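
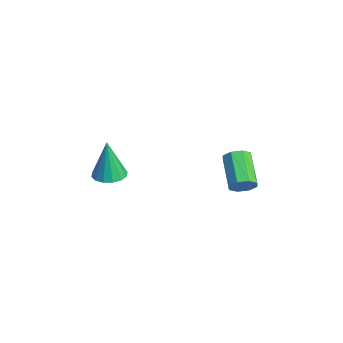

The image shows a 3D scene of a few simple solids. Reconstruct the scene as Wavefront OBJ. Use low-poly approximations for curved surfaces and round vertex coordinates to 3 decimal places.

v 4.619 2.383 -2.965
v 4.866 2.008 -2.428
v 3.249 2.242 -1.519
v 3.001 2.617 -2.055
v 4.97 2.531 -2.378
v 3.353 2.765 -1.468
v 4.868 2.968 -2.671
v 3.251 3.202 -1.762
v 4.62 3.061 -3.137
v 3.003 3.295 -2.228
v 4.371 2.758 -3.501
v 2.754 2.992 -2.592
v 4.267 2.235 -3.552
v 2.65 2.469 -2.642
v 4.369 1.798 -3.258
v 2.752 2.032 -2.349
v 4.617 1.705 -2.792
v 3 1.939 -1.883
v 3.075 -3.44 -1.968
v 3.89 -3.51 -1.919
v 2.945 -3.5 0.128
v 3.815 -3.092 -1.912
v 3.542 -2.768 -1.919
v 3.143 -2.623 -1.94
v 2.726 -2.697 -1.968
v 2.403 -2.971 -1.996
v 2.259 -3.369 -2.016
v 2.334 -3.787 -2.023
v 2.607 -4.112 -2.016
v 3.006 -4.256 -1.995
v 3.423 -4.182 -1.967
v 3.747 -3.909 -1.94
f 2 1 5
f 2 5 3
f 3 5 6
f 3 6 4
f 5 1 7
f 5 7 6
f 6 7 8
f 6 8 4
f 7 1 9
f 7 9 8
f 8 9 10
f 8 10 4
f 9 1 11
f 9 11 10
f 10 11 12
f 10 12 4
f 11 1 13
f 11 13 12
f 12 13 14
f 12 14 4
f 13 1 15
f 13 15 14
f 14 15 16
f 14 16 4
f 15 1 17
f 15 17 16
f 16 17 18
f 16 18 4
f 17 1 2
f 17 2 18
f 18 2 3
f 18 3 4
f 20 19 22
f 20 22 21
f 22 19 23
f 22 23 21
f 23 19 24
f 23 24 21
f 24 19 25
f 24 25 21
f 25 19 26
f 25 26 21
f 26 19 27
f 26 27 21
f 27 19 28
f 27 28 21
f 28 19 29
f 28 29 21
f 29 19 30
f 29 30 21
f 30 19 31
f 30 31 21
f 31 19 32
f 31 32 21
f 32 19 20
f 32 20 21



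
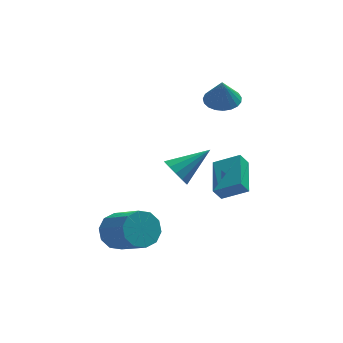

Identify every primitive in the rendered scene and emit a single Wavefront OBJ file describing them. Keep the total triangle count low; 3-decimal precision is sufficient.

v 1.049 0.752 -4.376
v 0.627 0.655 -3.703
v 1.419 2.661 -3.866
v 0.997 2.563 -3.193
v 2.243 0.337 -3.687
v 1.821 0.239 -3.014
v 2.613 2.245 -3.177
v 2.191 2.148 -2.504
v -1.589 -2.179 0.03
v -1.196 -2.095 -0.65
v 0.009 -1.721 1.01
v -1.369 -1.696 -0.555
v -1.612 -1.45 -0.274
v -1.847 -1.436 0.104
v -2.001 -1.658 0.458
v -2.024 -2.045 0.676
v -1.908 -2.475 0.689
v -1.692 -2.811 0.493
v -1.443 -2.946 0.15
v -1.24 -2.838 -0.231
v -1.148 -2.52 -0.53
v 1.515 3.125 0.763
v 2.134 3.748 0.912
v 1.445 2.875 2.097
v 1.82 3.944 0.932
v 1.454 3.999 0.923
v 1.099 3.902 0.886
v 0.816 3.671 0.828
v 0.653 3.346 0.758
v 0.64 2.983 0.689
v 0.778 2.644 0.633
v 1.044 2.389 0.599
v 1.391 2.26 0.594
v 1.759 2.282 0.617
v 2.086 2.449 0.666
v 2.314 2.733 0.731
v 2.404 3.085 0.802
v 2.34 3.444 0.866
v -4.005 -1.228 -4.339
v -3.428 -1.514 -5.077
v -2.578 -2.997 -3.84
v -3.155 -2.712 -3.101
v -3.134 -1.086 -4.766
v -2.285 -2.569 -3.528
v -3.173 -0.712 -4.291
v -2.324 -2.195 -3.054
v -3.53 -0.535 -3.834
v -2.68 -2.019 -2.597
v -4.068 -0.623 -3.57
v -3.218 -2.107 -2.333
v -4.582 -0.943 -3.6
v -3.732 -2.426 -2.363
v -4.875 -1.371 -3.912
v -4.026 -2.854 -2.674
v -4.836 -1.745 -4.386
v -3.987 -3.228 -3.149
v -4.48 -1.921 -4.843
v -3.63 -3.405 -3.606
v -3.942 -1.833 -5.107
v -3.092 -3.317 -3.87
f 2 4 1
f 5 2 1
f 1 4 3
f 3 5 1
f 2 8 4
f 6 2 5
f 6 8 2
f 4 8 3
f 7 5 3
f 3 8 7
f 7 6 5
f 8 6 7
f 10 9 12
f 10 12 11
f 12 9 13
f 12 13 11
f 13 9 14
f 13 14 11
f 14 9 15
f 14 15 11
f 15 9 16
f 15 16 11
f 16 9 17
f 16 17 11
f 17 9 18
f 17 18 11
f 18 9 19
f 18 19 11
f 19 9 20
f 19 20 11
f 20 9 21
f 20 21 11
f 21 9 10
f 21 10 11
f 23 22 25
f 23 25 24
f 25 22 26
f 25 26 24
f 26 22 27
f 26 27 24
f 27 22 28
f 27 28 24
f 28 22 29
f 28 29 24
f 29 22 30
f 29 30 24
f 30 22 31
f 30 31 24
f 31 22 32
f 31 32 24
f 32 22 33
f 32 33 24
f 33 22 34
f 33 34 24
f 34 22 35
f 34 35 24
f 35 22 36
f 35 36 24
f 36 22 37
f 36 37 24
f 37 22 38
f 37 38 24
f 38 22 23
f 38 23 24
f 40 39 43
f 40 43 41
f 41 43 44
f 41 44 42
f 43 39 45
f 43 45 44
f 44 45 46
f 44 46 42
f 45 39 47
f 45 47 46
f 46 47 48
f 46 48 42
f 47 39 49
f 47 49 48
f 48 49 50
f 48 50 42
f 49 39 51
f 49 51 50
f 50 51 52
f 50 52 42
f 51 39 53
f 51 53 52
f 52 53 54
f 52 54 42
f 53 39 55
f 53 55 54
f 54 55 56
f 54 56 42
f 55 39 57
f 55 57 56
f 56 57 58
f 56 58 42
f 57 39 59
f 57 59 58
f 58 59 60
f 58 60 42
f 59 39 40
f 59 40 60
f 60 40 41
f 60 41 42



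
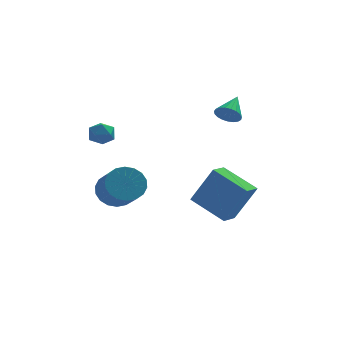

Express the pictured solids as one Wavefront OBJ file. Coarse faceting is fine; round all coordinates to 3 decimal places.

v -2.518 -2.331 -2.314
v -1.822 -1.869 -1.953
v -1.487 -3.146 -0.964
v -2.182 -3.609 -1.326
v -2.133 -1.766 -1.714
v -1.798 -3.043 -0.725
v -2.52 -1.775 -1.595
v -2.185 -3.052 -0.606
v -2.906 -1.894 -1.618
v -2.571 -3.171 -0.629
v -3.216 -2.1 -1.779
v -2.881 -3.377 -0.79
v -3.387 -2.351 -2.046
v -3.052 -3.629 -1.057
v -3.386 -2.599 -2.366
v -3.051 -3.877 -1.377
v -3.213 -2.794 -2.676
v -2.878 -4.071 -1.687
v -2.902 -2.897 -2.915
v -2.567 -4.174 -1.926
v -2.515 -2.888 -3.034
v -2.18 -4.165 -2.045
v -2.129 -2.769 -3.011
v -1.794 -4.046 -2.022
v -1.819 -2.563 -2.85
v -1.484 -3.84 -1.861
v -1.648 -2.311 -2.583
v -1.313 -3.589 -1.594
v -1.649 -2.063 -2.263
v -1.314 -3.341 -1.274
v -3.438 0.743 0.006
v -2.905 1.146 0.087
v -2.895 0.174 -0.747
v -2.362 0.577 -0.666
v -2.541 0.153 -0.175
v -2.877 0.505 0.29
v -2.923 0.815 -0.95
v -3.259 1.167 -0.485
v -2.586 1.19 -0.504
v -2.35 0.781 -0.025
v -3.45 0.539 -0.635
v -3.214 0.13 -0.156
v 2.129 -1.806 -4.715
v 3.093 -1.916 -2.898
v 0.821 -0.596 -3.949
v 1.785 -0.705 -2.131
v 2.695 -1.035 -4.969
v 3.659 -1.144 -3.151
v 1.387 0.176 -4.202
v 2.351 0.066 -2.385
v 2.34 -1.163 1.363
v 2.806 -1.532 1.54
v 2.88 -0.177 1.997
v 2.894 -1.437 1.317
v 2.886 -1.295 1.102
v 2.784 -1.13 0.932
v 2.606 -0.97 0.837
v 2.381 -0.844 0.833
v 2.149 -0.773 0.92
v 1.95 -0.77 1.084
v 1.818 -0.834 1.297
v 1.777 -0.955 1.52
v 1.833 -1.112 1.717
v 1.977 -1.278 1.852
v 2.183 -1.424 1.903
v 2.417 -1.525 1.861
v 2.637 -1.563 1.732
f 2 1 5
f 2 5 3
f 3 5 6
f 3 6 4
f 5 1 7
f 5 7 6
f 6 7 8
f 6 8 4
f 7 1 9
f 7 9 8
f 8 9 10
f 8 10 4
f 9 1 11
f 9 11 10
f 10 11 12
f 10 12 4
f 11 1 13
f 11 13 12
f 12 13 14
f 12 14 4
f 13 1 15
f 13 15 14
f 14 15 16
f 14 16 4
f 15 1 17
f 15 17 16
f 16 17 18
f 16 18 4
f 17 1 19
f 17 19 18
f 18 19 20
f 18 20 4
f 19 1 21
f 19 21 20
f 20 21 22
f 20 22 4
f 21 1 23
f 21 23 22
f 22 23 24
f 22 24 4
f 23 1 25
f 23 25 24
f 24 25 26
f 24 26 4
f 25 1 27
f 25 27 26
f 26 27 28
f 26 28 4
f 27 1 29
f 27 29 28
f 28 29 30
f 28 30 4
f 29 1 2
f 29 2 30
f 30 2 3
f 30 3 4
f 31 42 36
f 31 36 32
f 31 32 38
f 31 38 41
f 31 41 42
f 32 36 40
f 36 42 35
f 42 41 33
f 41 38 37
f 38 32 39
f 34 40 35
f 34 35 33
f 34 33 37
f 34 37 39
f 34 39 40
f 35 40 36
f 33 35 42
f 37 33 41
f 39 37 38
f 40 39 32
f 44 46 43
f 47 44 43
f 43 46 45
f 45 47 43
f 44 50 46
f 48 44 47
f 48 50 44
f 46 50 45
f 49 47 45
f 45 50 49
f 49 48 47
f 50 48 49
f 52 51 54
f 52 54 53
f 54 51 55
f 54 55 53
f 55 51 56
f 55 56 53
f 56 51 57
f 56 57 53
f 57 51 58
f 57 58 53
f 58 51 59
f 58 59 53
f 59 51 60
f 59 60 53
f 60 51 61
f 60 61 53
f 61 51 62
f 61 62 53
f 62 51 63
f 62 63 53
f 63 51 64
f 63 64 53
f 64 51 65
f 64 65 53
f 65 51 66
f 65 66 53
f 66 51 67
f 66 67 53
f 67 51 52
f 67 52 53



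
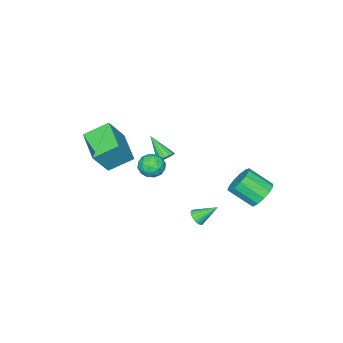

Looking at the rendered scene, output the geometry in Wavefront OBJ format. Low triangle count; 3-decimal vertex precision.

v 1.552 -5.287 1.364
v 0.406 -4.304 2.228
v 2.661 -3.506 0.809
v 1.515 -2.523 1.674
v 2.645 -5.457 3.006
v 1.499 -4.474 3.871
v 3.754 -3.676 2.452
v 2.608 -2.693 3.316
v -1.889 -3.082 -0.451
v -1.326 -3.006 -0.257
v -2.091 -4.498 0.691
v -1.5 -2.83 -0.069
v -1.778 -2.722 0.016
v -2.086 -2.71 -0.024
v -2.341 -2.797 -0.178
v -2.475 -2.962 -0.405
v -2.452 -3.158 -0.645
v -2.277 -3.334 -0.832
v -1.999 -3.443 -0.918
v -1.691 -3.455 -0.878
v -1.437 -3.367 -0.724
v -1.303 -3.203 -0.496
v 1.678 2.361 -0.839
v 2.171 2.457 -0.547
v 0.962 3.259 0.079
v 2.176 2.631 -0.714
v 2.096 2.759 -0.902
v 1.943 2.818 -1.079
v 1.744 2.798 -1.214
v 1.535 2.702 -1.285
v 1.35 2.548 -1.278
v 1.221 2.361 -1.196
v 1.172 2.174 -1.051
v 1.211 2.02 -0.87
v 1.33 1.924 -0.683
v 1.51 1.904 -0.524
v 1.718 1.964 -0.418
v 1.92 2.091 -0.386
v 2.08 2.266 -0.431
v -2.761 3.516 -0.976
v -1.86 3.572 -1.406
v -1.277 2.26 -0.353
v -2.179 2.204 0.076
v -1.85 3.927 -0.969
v -1.267 2.615 0.084
v -2.129 4.152 -0.534
v -1.546 2.84 0.519
v -2.609 4.175 -0.239
v -2.026 2.863 0.813
v -3.137 3.988 -0.179
v -2.554 2.676 0.873
v -3.546 3.652 -0.372
v -2.963 2.34 0.681
v -3.706 3.272 -0.756
v -3.123 1.961 0.296
v -3.566 2.97 -1.211
v -2.983 1.658 -0.158
v -3.17 2.841 -1.591
v -2.587 1.529 -0.538
v -2.645 2.926 -1.776
v -2.062 1.615 -0.723
v -2.157 3.199 -1.707
v -1.574 1.887 -0.654
v 1.83 -0.159 1.693
v 2.397 -0.781 1.504
v 1.443 -0.859 2.836
v 2.01 -1.481 2.647
v 2.289 -0.703 2.893
v 2.528 -0.27 2.186
v 1.312 -1.37 2.154
v 1.551 -0.937 1.447
v 2.077 -1.529 1.789
v 2.681 -1.116 2.245
v 1.159 -0.524 2.095
v 1.763 -0.111 2.551
v 2.147 -0.408 1.498
v 1.693 -1.232 2.842
v 1.857 -0.774 2.986
v 2.19 -1.139 2.875
v 2.224 -0.108 1.899
v 2.558 -0.474 1.788
v 2.494 -0.428 2.604
v 1.282 -1.166 2.552
v 1.616 -1.532 2.441
v 1.65 -0.501 1.465
v 1.983 -0.866 1.354
v 1.346 -1.212 1.736
v 2.292 -1.213 1.554
v 2.065 -1.625 2.226
v 1.655 -1.56 1.936
v 1.795 -1.306 1.521
v 2.647 -0.971 1.823
v 2.42 -1.383 2.495
v 2.584 -0.925 2.639
v 2.725 -0.671 2.224
v 2.459 -1.411 1.99
v 1.42 -0.257 1.845
v 1.193 -0.669 2.517
v 1.115 -0.969 2.116
v 1.256 -0.715 1.701
v 1.775 -0.015 2.114
v 1.548 -0.427 2.786
v 2.045 -0.334 2.819
v 2.185 -0.08 2.404
v 1.381 -0.229 2.35
f 2 4 1
f 5 2 1
f 1 4 3
f 3 5 1
f 2 8 4
f 6 2 5
f 6 8 2
f 4 8 3
f 7 5 3
f 3 8 7
f 7 6 5
f 8 6 7
f 10 9 12
f 10 12 11
f 12 9 13
f 12 13 11
f 13 9 14
f 13 14 11
f 14 9 15
f 14 15 11
f 15 9 16
f 15 16 11
f 16 9 17
f 16 17 11
f 17 9 18
f 17 18 11
f 18 9 19
f 18 19 11
f 19 9 20
f 19 20 11
f 20 9 21
f 20 21 11
f 21 9 22
f 21 22 11
f 22 9 10
f 22 10 11
f 24 23 26
f 24 26 25
f 26 23 27
f 26 27 25
f 27 23 28
f 27 28 25
f 28 23 29
f 28 29 25
f 29 23 30
f 29 30 25
f 30 23 31
f 30 31 25
f 31 23 32
f 31 32 25
f 32 23 33
f 32 33 25
f 33 23 34
f 33 34 25
f 34 23 35
f 34 35 25
f 35 23 36
f 35 36 25
f 36 23 37
f 36 37 25
f 37 23 38
f 37 38 25
f 38 23 39
f 38 39 25
f 39 23 24
f 39 24 25
f 41 40 44
f 41 44 42
f 42 44 45
f 42 45 43
f 44 40 46
f 44 46 45
f 45 46 47
f 45 47 43
f 46 40 48
f 46 48 47
f 47 48 49
f 47 49 43
f 48 40 50
f 48 50 49
f 49 50 51
f 49 51 43
f 50 40 52
f 50 52 51
f 51 52 53
f 51 53 43
f 52 40 54
f 52 54 53
f 53 54 55
f 53 55 43
f 54 40 56
f 54 56 55
f 55 56 57
f 55 57 43
f 56 40 58
f 56 58 57
f 57 58 59
f 57 59 43
f 58 40 60
f 58 60 59
f 59 60 61
f 59 61 43
f 60 40 62
f 60 62 61
f 61 62 63
f 61 63 43
f 62 40 41
f 62 41 63
f 63 41 42
f 63 42 43
f 64 101 80
f 101 75 104
f 80 104 69
f 101 104 80
f 64 80 76
f 80 69 81
f 76 81 65
f 80 81 76
f 64 76 85
f 76 65 86
f 85 86 71
f 76 86 85
f 64 85 97
f 85 71 100
f 97 100 74
f 85 100 97
f 64 97 101
f 97 74 105
f 101 105 75
f 97 105 101
f 65 81 92
f 81 69 95
f 92 95 73
f 81 95 92
f 69 104 82
f 104 75 103
f 82 103 68
f 104 103 82
f 75 105 102
f 105 74 98
f 102 98 66
f 105 98 102
f 74 100 99
f 100 71 87
f 99 87 70
f 100 87 99
f 71 86 91
f 86 65 88
f 91 88 72
f 86 88 91
f 67 93 79
f 93 73 94
f 79 94 68
f 93 94 79
f 67 79 77
f 79 68 78
f 77 78 66
f 79 78 77
f 67 77 84
f 77 66 83
f 84 83 70
f 77 83 84
f 67 84 89
f 84 70 90
f 89 90 72
f 84 90 89
f 67 89 93
f 89 72 96
f 93 96 73
f 89 96 93
f 68 94 82
f 94 73 95
f 82 95 69
f 94 95 82
f 66 78 102
f 78 68 103
f 102 103 75
f 78 103 102
f 70 83 99
f 83 66 98
f 99 98 74
f 83 98 99
f 72 90 91
f 90 70 87
f 91 87 71
f 90 87 91
f 73 96 92
f 96 72 88
f 92 88 65
f 96 88 92



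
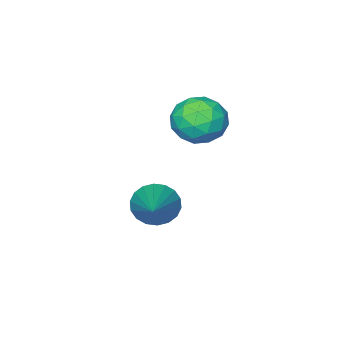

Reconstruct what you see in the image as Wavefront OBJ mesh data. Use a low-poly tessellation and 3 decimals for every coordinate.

v 1.272 -2.533 -1.518
v 1.588 -2.489 -1.99
v 2.408 -1.287 -0.642
v 1.413 -2.308 -2.022
v 1.211 -2.171 -1.954
v 1.02 -2.106 -1.799
v 0.88 -2.125 -1.589
v 0.817 -2.225 -1.365
v 0.844 -2.387 -1.171
v 0.956 -2.577 -1.045
v 1.13 -2.758 -1.014
v 1.333 -2.895 -1.082
v 1.523 -2.96 -1.236
v 1.664 -2.941 -1.447
v 1.727 -2.84 -1.671
v 1.7 -2.679 -1.865
v 0.28 -1.796 1.466
v 0.604 -1.613 0.893
v 0.016 -2.767 1.007
v 0.34 -2.584 0.434
v 0.697 -2.71 1.003
v 0.86 -2.11 1.287
v -0.24 -2.27 0.613
v -0.077 -1.67 0.897
v 0.283 -1.906 0.366
v 0.862 -2.178 0.606
v -0.242 -2.202 1.294
v 0.337 -2.474 1.534
v 0.466 -1.62 1.22
v 0.154 -2.76 0.68
v 0.364 -2.835 1.014
v 0.555 -2.727 0.677
v 0.616 -1.912 1.451
v 0.807 -1.804 1.114
v 0.861 -2.449 1.179
v -0.187 -2.576 0.786
v 0.004 -2.468 0.449
v 0.065 -1.653 1.223
v 0.256 -1.545 0.886
v -0.241 -1.931 0.721
v 0.467 -1.684 0.573
v 0.311 -2.254 0.303
v -0.03 -2.07 0.409
v 0.067 -1.718 0.576
v 0.807 -1.844 0.715
v 0.652 -2.414 0.445
v 0.862 -2.488 0.779
v 0.958 -2.136 0.946
v 0.618 -2.016 0.405
v -0.032 -1.966 1.455
v -0.187 -2.536 1.185
v -0.338 -2.244 0.954
v -0.242 -1.892 1.121
v 0.309 -2.126 1.597
v 0.153 -2.696 1.327
v 0.553 -2.662 1.324
v 0.65 -2.31 1.491
v 0.002 -2.364 1.495
f 2 1 4
f 2 4 3
f 4 1 5
f 4 5 3
f 5 1 6
f 5 6 3
f 6 1 7
f 6 7 3
f 7 1 8
f 7 8 3
f 8 1 9
f 8 9 3
f 9 1 10
f 9 10 3
f 10 1 11
f 10 11 3
f 11 1 12
f 11 12 3
f 12 1 13
f 12 13 3
f 13 1 14
f 13 14 3
f 14 1 15
f 14 15 3
f 15 1 16
f 15 16 3
f 16 1 2
f 16 2 3
f 17 54 33
f 54 28 57
f 33 57 22
f 54 57 33
f 17 33 29
f 33 22 34
f 29 34 18
f 33 34 29
f 17 29 38
f 29 18 39
f 38 39 24
f 29 39 38
f 17 38 50
f 38 24 53
f 50 53 27
f 38 53 50
f 17 50 54
f 50 27 58
f 54 58 28
f 50 58 54
f 18 34 45
f 34 22 48
f 45 48 26
f 34 48 45
f 22 57 35
f 57 28 56
f 35 56 21
f 57 56 35
f 28 58 55
f 58 27 51
f 55 51 19
f 58 51 55
f 27 53 52
f 53 24 40
f 52 40 23
f 53 40 52
f 24 39 44
f 39 18 41
f 44 41 25
f 39 41 44
f 20 46 32
f 46 26 47
f 32 47 21
f 46 47 32
f 20 32 30
f 32 21 31
f 30 31 19
f 32 31 30
f 20 30 37
f 30 19 36
f 37 36 23
f 30 36 37
f 20 37 42
f 37 23 43
f 42 43 25
f 37 43 42
f 20 42 46
f 42 25 49
f 46 49 26
f 42 49 46
f 21 47 35
f 47 26 48
f 35 48 22
f 47 48 35
f 19 31 55
f 31 21 56
f 55 56 28
f 31 56 55
f 23 36 52
f 36 19 51
f 52 51 27
f 36 51 52
f 25 43 44
f 43 23 40
f 44 40 24
f 43 40 44
f 26 49 45
f 49 25 41
f 45 41 18
f 49 41 45



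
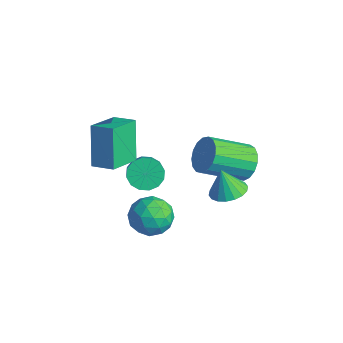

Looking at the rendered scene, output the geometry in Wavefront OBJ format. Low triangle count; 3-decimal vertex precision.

v 1.943 -1.066 -0.879
v 2.894 -1.258 -0.762
v 1.586 -2.202 0.162
v 2.537 -2.394 0.279
v 2.164 -1.553 0.61
v 2.385 -0.851 -0.034
v 2.095 -2.609 -0.566
v 2.316 -1.907 -1.21
v 2.989 -2.212 -0.569
v 3.031 -1.559 0.158
v 1.449 -1.901 -0.758
v 1.491 -1.248 -0.031
v 2.45 -1.062 -0.912
v 2.03 -2.398 0.312
v 1.811 -1.903 0.506
v 2.37 -2.016 0.575
v 2.15 -0.823 -0.484
v 2.71 -0.936 -0.415
v 2.28 -1.109 0.391
v 1.77 -2.524 -0.185
v 2.33 -2.637 -0.116
v 2.11 -1.444 -1.175
v 2.669 -1.557 -1.106
v 2.2 -2.351 -0.991
v 3.065 -1.736 -0.73
v 2.855 -2.403 -0.117
v 2.595 -2.53 -0.614
v 2.725 -2.117 -0.993
v 3.09 -1.352 -0.303
v 2.88 -2.02 0.31
v 2.66 -1.525 0.504
v 2.79 -1.112 0.126
v 3.145 -1.913 -0.189
v 1.6 -1.44 -0.91
v 1.39 -2.108 -0.297
v 1.69 -2.348 -0.726
v 1.82 -1.935 -1.104
v 1.625 -1.057 -0.483
v 1.415 -1.724 0.13
v 1.755 -1.343 0.393
v 1.885 -0.93 0.014
v 1.335 -1.547 -0.411
v 3.019 1.426 0.278
v 3.63 1.902 0.515
v 2.681 1.274 1.462
v 3.36 2.136 0.467
v 3.022 2.229 0.383
v 2.684 2.164 0.277
v 2.412 1.952 0.172
v 2.26 1.636 0.088
v 2.259 1.278 0.042
v 2.408 0.95 0.042
v 2.678 0.716 0.089
v 3.016 0.623 0.174
v 3.355 0.689 0.279
v 3.627 0.901 0.385
v 3.778 1.217 0.469
v 3.78 1.574 0.515
v 1.417 3.38 -0.261
v 2.221 3.033 -0.424
v 1.686 1.314 0.598
v 0.883 1.66 0.761
v 2.271 3.238 -0.053
v 1.737 1.518 0.968
v 2.125 3.475 0.27
v 1.591 1.755 1.291
v 1.818 3.69 0.471
v 1.284 1.97 1.492
v 1.418 3.834 0.505
v 0.884 2.115 1.526
v 1.019 3.874 0.363
v 0.485 2.155 1.384
v 0.71 3.801 0.079
v 0.176 2.081 1.1
v 0.564 3.631 -0.284
v 0.029 1.912 0.738
v 0.613 3.404 -0.641
v 0.078 1.685 0.381
v 0.846 3.171 -0.911
v 0.312 1.452 0.111
v 1.21 2.986 -1.032
v 0.676 1.267 -0.01
v 1.622 2.891 -0.976
v 1.087 1.172 0.045
v 1.986 2.908 -0.757
v 1.452 1.189 0.265
v -0.278 -2.913 1.515
v -1.056 -2.442 3.274
v -0.856 -1.504 0.881
v -1.635 -1.032 2.64
v 0.615 -2.428 1.78
v -0.164 -1.956 3.539
v 0.036 -1.018 1.146
v -0.742 -0.547 2.905
v -1.852 0.557 -2.16
v -1.328 0.407 -2.759
v -0.623 -0.008 -2.038
v -1.148 0.143 -1.44
v -1.234 0.794 -2.628
v -0.53 0.379 -1.907
v -1.307 1.118 -2.371
v -0.602 0.703 -1.65
v -1.525 1.291 -2.058
v -0.821 0.876 -1.337
v -1.831 1.268 -1.772
v -1.127 0.853 -1.051
v -2.143 1.054 -1.591
v -1.438 0.64 -0.87
v -2.377 0.708 -1.562
v -1.672 0.293 -0.841
v -2.47 0.321 -1.693
v -1.766 -0.094 -0.972
v -2.398 -0.003 -1.95
v -1.693 -0.418 -1.229
v -2.179 -0.176 -2.263
v -1.475 -0.591 -1.542
v -1.873 -0.153 -2.549
v -1.169 -0.568 -1.828
v -1.562 0.06 -2.73
v -0.857 -0.354 -2.009
f 1 38 17
f 38 12 41
f 17 41 6
f 38 41 17
f 1 17 13
f 17 6 18
f 13 18 2
f 17 18 13
f 1 13 22
f 13 2 23
f 22 23 8
f 13 23 22
f 1 22 34
f 22 8 37
f 34 37 11
f 22 37 34
f 1 34 38
f 34 11 42
f 38 42 12
f 34 42 38
f 2 18 29
f 18 6 32
f 29 32 10
f 18 32 29
f 6 41 19
f 41 12 40
f 19 40 5
f 41 40 19
f 12 42 39
f 42 11 35
f 39 35 3
f 42 35 39
f 11 37 36
f 37 8 24
f 36 24 7
f 37 24 36
f 8 23 28
f 23 2 25
f 28 25 9
f 23 25 28
f 4 30 16
f 30 10 31
f 16 31 5
f 30 31 16
f 4 16 14
f 16 5 15
f 14 15 3
f 16 15 14
f 4 14 21
f 14 3 20
f 21 20 7
f 14 20 21
f 4 21 26
f 21 7 27
f 26 27 9
f 21 27 26
f 4 26 30
f 26 9 33
f 30 33 10
f 26 33 30
f 5 31 19
f 31 10 32
f 19 32 6
f 31 32 19
f 3 15 39
f 15 5 40
f 39 40 12
f 15 40 39
f 7 20 36
f 20 3 35
f 36 35 11
f 20 35 36
f 9 27 28
f 27 7 24
f 28 24 8
f 27 24 28
f 10 33 29
f 33 9 25
f 29 25 2
f 33 25 29
f 44 43 46
f 44 46 45
f 46 43 47
f 46 47 45
f 47 43 48
f 47 48 45
f 48 43 49
f 48 49 45
f 49 43 50
f 49 50 45
f 50 43 51
f 50 51 45
f 51 43 52
f 51 52 45
f 52 43 53
f 52 53 45
f 53 43 54
f 53 54 45
f 54 43 55
f 54 55 45
f 55 43 56
f 55 56 45
f 56 43 57
f 56 57 45
f 57 43 58
f 57 58 45
f 58 43 44
f 58 44 45
f 60 59 63
f 60 63 61
f 61 63 64
f 61 64 62
f 63 59 65
f 63 65 64
f 64 65 66
f 64 66 62
f 65 59 67
f 65 67 66
f 66 67 68
f 66 68 62
f 67 59 69
f 67 69 68
f 68 69 70
f 68 70 62
f 69 59 71
f 69 71 70
f 70 71 72
f 70 72 62
f 71 59 73
f 71 73 72
f 72 73 74
f 72 74 62
f 73 59 75
f 73 75 74
f 74 75 76
f 74 76 62
f 75 59 77
f 75 77 76
f 76 77 78
f 76 78 62
f 77 59 79
f 77 79 78
f 78 79 80
f 78 80 62
f 79 59 81
f 79 81 80
f 80 81 82
f 80 82 62
f 81 59 83
f 81 83 82
f 82 83 84
f 82 84 62
f 83 59 85
f 83 85 84
f 84 85 86
f 84 86 62
f 85 59 60
f 85 60 86
f 86 60 61
f 86 61 62
f 88 90 87
f 91 88 87
f 87 90 89
f 89 91 87
f 88 94 90
f 92 88 91
f 92 94 88
f 90 94 89
f 93 91 89
f 89 94 93
f 93 92 91
f 94 92 93
f 96 95 99
f 96 99 97
f 97 99 100
f 97 100 98
f 99 95 101
f 99 101 100
f 100 101 102
f 100 102 98
f 101 95 103
f 101 103 102
f 102 103 104
f 102 104 98
f 103 95 105
f 103 105 104
f 104 105 106
f 104 106 98
f 105 95 107
f 105 107 106
f 106 107 108
f 106 108 98
f 107 95 109
f 107 109 108
f 108 109 110
f 108 110 98
f 109 95 111
f 109 111 110
f 110 111 112
f 110 112 98
f 111 95 113
f 111 113 112
f 112 113 114
f 112 114 98
f 113 95 115
f 113 115 114
f 114 115 116
f 114 116 98
f 115 95 117
f 115 117 116
f 116 117 118
f 116 118 98
f 117 95 119
f 117 119 118
f 118 119 120
f 118 120 98
f 119 95 96
f 119 96 120
f 120 96 97
f 120 97 98



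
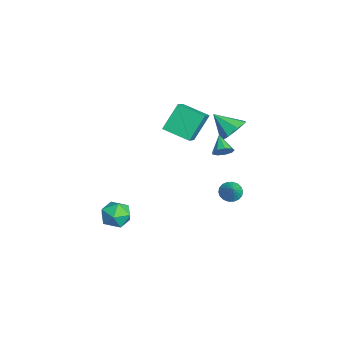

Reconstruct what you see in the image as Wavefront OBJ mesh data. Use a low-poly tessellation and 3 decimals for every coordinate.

v -0.726 2.841 -3.404
v -0.366 2.37 -3.777
v 0.146 2.819 -2.536
v -0.255 2.642 -3.882
v -0.237 2.952 -3.892
v -0.316 3.241 -3.806
v -0.476 3.451 -3.64
v -0.685 3.539 -3.427
v -0.903 3.49 -3.21
v -1.086 3.311 -3.031
v -1.197 3.04 -2.926
v -1.215 2.729 -2.916
v -1.136 2.44 -3.002
v -0.976 2.231 -3.168
v -0.766 2.142 -3.381
v -0.548 2.192 -3.598
v 3.748 1.603 3.349
v 4.038 1.236 3.74
v 2.772 1.537 4.011
v 4.088 1.634 3.855
v 3.979 2.017 3.733
v 3.762 2.208 3.432
v 3.538 2.115 3.092
v 3.412 1.783 2.873
v 3.443 1.367 2.877
v 3.617 1.062 3.102
v 3.851 1.01 3.443
v 1.135 -3.184 -2.504
v 2.121 -3.208 -2.567
v 1.059 -4.652 -3.133
v 2.045 -4.676 -3.196
v 1.606 -4.7 -2.311
v 1.653 -3.792 -1.922
v 1.527 -4.068 -3.778
v 1.574 -3.16 -3.389
v 2.363 -3.754 -3.354
v 2.412 -4.145 -2.448
v 0.768 -3.715 -3.252
v 0.817 -4.106 -2.346
v -0.526 0.069 4.396
v 0.668 -0.369 5.227
v 0.311 1.414 3.9
v 1.506 0.976 4.731
v 0.134 -0.876 2.949
v 1.329 -1.314 3.78
v 0.972 0.469 2.453
v 2.166 0.031 3.284
v 0.195 2.759 2.401
v 0.735 1.991 2.028
v -0.535 1.761 3.399
v 1.084 2.335 2.627
v 0.912 2.927 3.093
v 0.32 3.421 3.154
v -0.344 3.527 2.774
v -0.693 3.184 2.175
v -0.521 2.592 1.709
v 0.071 2.098 1.648
f 2 1 4
f 2 4 3
f 4 1 5
f 4 5 3
f 5 1 6
f 5 6 3
f 6 1 7
f 6 7 3
f 7 1 8
f 7 8 3
f 8 1 9
f 8 9 3
f 9 1 10
f 9 10 3
f 10 1 11
f 10 11 3
f 11 1 12
f 11 12 3
f 12 1 13
f 12 13 3
f 13 1 14
f 13 14 3
f 14 1 15
f 14 15 3
f 15 1 16
f 15 16 3
f 16 1 2
f 16 2 3
f 18 17 20
f 18 20 19
f 20 17 21
f 20 21 19
f 21 17 22
f 21 22 19
f 22 17 23
f 22 23 19
f 23 17 24
f 23 24 19
f 24 17 25
f 24 25 19
f 25 17 26
f 25 26 19
f 26 17 27
f 26 27 19
f 27 17 18
f 27 18 19
f 28 39 33
f 28 33 29
f 28 29 35
f 28 35 38
f 28 38 39
f 29 33 37
f 33 39 32
f 39 38 30
f 38 35 34
f 35 29 36
f 31 37 32
f 31 32 30
f 31 30 34
f 31 34 36
f 31 36 37
f 32 37 33
f 30 32 39
f 34 30 38
f 36 34 35
f 37 36 29
f 41 43 40
f 44 41 40
f 40 43 42
f 42 44 40
f 41 47 43
f 45 41 44
f 45 47 41
f 43 47 42
f 46 44 42
f 42 47 46
f 46 45 44
f 47 45 46
f 49 48 51
f 49 51 50
f 51 48 52
f 51 52 50
f 52 48 53
f 52 53 50
f 53 48 54
f 53 54 50
f 54 48 55
f 54 55 50
f 55 48 56
f 55 56 50
f 56 48 57
f 56 57 50
f 57 48 49
f 57 49 50



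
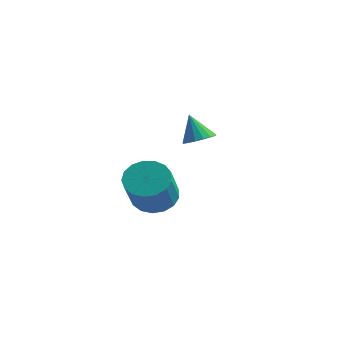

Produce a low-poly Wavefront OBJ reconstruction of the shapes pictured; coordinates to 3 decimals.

v -1.179 0.957 -0.216
v -0.612 0.55 0.031
v -1.741 0.943 1.056
v -0.505 0.884 0.082
v -0.553 1.234 0.065
v -0.743 1.521 -0.017
v -1.034 1.679 -0.143
v -1.358 1.672 -0.287
v -1.641 1.5 -0.414
v -1.818 1.205 -0.495
v -1.848 0.852 -0.513
v -1.726 0.524 -0.462
v -1.478 0.295 -0.355
v -1.161 0.217 -0.216
v -0.849 0.31 -0.077
v -0.147 -2.995 -1.947
v 0.256 -3.579 -2.637
v 0.969 -4.83 -1.164
v 0.567 -4.245 -0.473
v 0.599 -3.267 -2.539
v 1.312 -4.518 -1.065
v 0.771 -2.893 -2.305
v 1.484 -4.144 -0.831
v 0.733 -2.542 -1.988
v 1.446 -3.793 -0.515
v 0.494 -2.295 -1.663
v 1.207 -3.546 -0.189
v 0.108 -2.208 -1.402
v 0.821 -3.459 0.071
v -0.337 -2.301 -1.266
v 0.376 -3.552 0.207
v -0.737 -2.553 -1.286
v -0.024 -3.804 0.187
v -1.003 -2.907 -1.458
v -0.29 -4.157 0.016
v -1.072 -3.28 -1.741
v -0.359 -4.531 -0.267
v -0.929 -3.588 -2.071
v -0.216 -4.839 -0.598
v -0.607 -3.76 -2.373
v 0.106 -5.011 -0.9
v -0.18 -3.757 -2.578
v 0.534 -5.007 -1.104
f 2 1 4
f 2 4 3
f 4 1 5
f 4 5 3
f 5 1 6
f 5 6 3
f 6 1 7
f 6 7 3
f 7 1 8
f 7 8 3
f 8 1 9
f 8 9 3
f 9 1 10
f 9 10 3
f 10 1 11
f 10 11 3
f 11 1 12
f 11 12 3
f 12 1 13
f 12 13 3
f 13 1 14
f 13 14 3
f 14 1 15
f 14 15 3
f 15 1 2
f 15 2 3
f 17 16 20
f 17 20 18
f 18 20 21
f 18 21 19
f 20 16 22
f 20 22 21
f 21 22 23
f 21 23 19
f 22 16 24
f 22 24 23
f 23 24 25
f 23 25 19
f 24 16 26
f 24 26 25
f 25 26 27
f 25 27 19
f 26 16 28
f 26 28 27
f 27 28 29
f 27 29 19
f 28 16 30
f 28 30 29
f 29 30 31
f 29 31 19
f 30 16 32
f 30 32 31
f 31 32 33
f 31 33 19
f 32 16 34
f 32 34 33
f 33 34 35
f 33 35 19
f 34 16 36
f 34 36 35
f 35 36 37
f 35 37 19
f 36 16 38
f 36 38 37
f 37 38 39
f 37 39 19
f 38 16 40
f 38 40 39
f 39 40 41
f 39 41 19
f 40 16 42
f 40 42 41
f 41 42 43
f 41 43 19
f 42 16 17
f 42 17 43
f 43 17 18
f 43 18 19



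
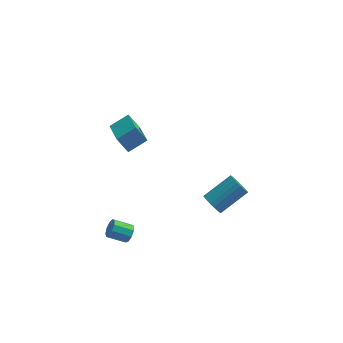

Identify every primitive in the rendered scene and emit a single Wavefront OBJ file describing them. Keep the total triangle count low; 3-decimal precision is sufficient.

v -4.129 4.624 -2.679
v -3.636 2.852 -1.92
v -3.171 5.117 -2.15
v -2.678 3.345 -1.391
v -3.542 4.415 -3.549
v -3.049 2.643 -2.79
v -2.584 4.908 -3.02
v -2.091 3.136 -2.261
v 1.338 -2.747 -1.074
v 1.759 -3.176 -1.294
v 3.042 -2.362 -0.426
v 2.622 -1.933 -0.206
v 1.77 -3.001 -1.473
v 3.053 -2.188 -0.604
v 1.714 -2.788 -1.591
v 2.997 -1.975 -0.722
v 1.602 -2.569 -1.63
v 2.885 -1.755 -0.761
v 1.449 -2.376 -1.584
v 2.732 -1.563 -0.716
v 1.28 -2.24 -1.461
v 2.563 -1.427 -0.593
v 1.119 -2.182 -1.279
v 2.402 -1.368 -0.411
v 0.992 -2.209 -1.066
v 2.275 -1.395 -0.198
v 0.918 -2.318 -0.854
v 2.201 -1.504 0.014
v 0.907 -2.492 -0.676
v 2.19 -1.679 0.193
v 0.963 -2.705 -0.558
v 2.246 -1.892 0.311
v 1.075 -2.925 -0.519
v 2.358 -2.111 0.35
v 1.228 -3.117 -0.564
v 2.511 -2.304 0.304
v 1.397 -3.253 -0.687
v 2.68 -2.44 0.181
v 1.558 -3.312 -0.869
v 2.841 -2.498 -0.001
v 1.685 -3.285 -1.082
v 2.968 -2.471 -0.214
v -2.714 -2.545 -4.023
v -2.489 -2.695 -3.568
v -3.44 -2.705 -3.101
v -3.666 -2.555 -3.557
v -2.502 -2.333 -3.586
v -3.454 -2.343 -3.12
v -2.615 -2.07 -3.81
v -3.566 -2.081 -3.343
v -2.774 -2.03 -4.133
v -3.725 -2.04 -3.666
v -2.905 -2.23 -4.405
v -3.856 -2.241 -3.938
v -2.947 -2.578 -4.498
v -3.899 -2.588 -4.032
v -2.88 -2.91 -4.37
v -3.832 -2.921 -3.903
v -2.736 -3.071 -4.079
v -3.687 -3.082 -3.612
v -2.581 -2.986 -3.762
v -3.533 -2.997 -3.295
f 2 4 1
f 5 2 1
f 1 4 3
f 3 5 1
f 2 8 4
f 6 2 5
f 6 8 2
f 4 8 3
f 7 5 3
f 3 8 7
f 7 6 5
f 8 6 7
f 10 9 13
f 10 13 11
f 11 13 14
f 11 14 12
f 13 9 15
f 13 15 14
f 14 15 16
f 14 16 12
f 15 9 17
f 15 17 16
f 16 17 18
f 16 18 12
f 17 9 19
f 17 19 18
f 18 19 20
f 18 20 12
f 19 9 21
f 19 21 20
f 20 21 22
f 20 22 12
f 21 9 23
f 21 23 22
f 22 23 24
f 22 24 12
f 23 9 25
f 23 25 24
f 24 25 26
f 24 26 12
f 25 9 27
f 25 27 26
f 26 27 28
f 26 28 12
f 27 9 29
f 27 29 28
f 28 29 30
f 28 30 12
f 29 9 31
f 29 31 30
f 30 31 32
f 30 32 12
f 31 9 33
f 31 33 32
f 32 33 34
f 32 34 12
f 33 9 35
f 33 35 34
f 34 35 36
f 34 36 12
f 35 9 37
f 35 37 36
f 36 37 38
f 36 38 12
f 37 9 39
f 37 39 38
f 38 39 40
f 38 40 12
f 39 9 41
f 39 41 40
f 40 41 42
f 40 42 12
f 41 9 10
f 41 10 42
f 42 10 11
f 42 11 12
f 44 43 47
f 44 47 45
f 45 47 48
f 45 48 46
f 47 43 49
f 47 49 48
f 48 49 50
f 48 50 46
f 49 43 51
f 49 51 50
f 50 51 52
f 50 52 46
f 51 43 53
f 51 53 52
f 52 53 54
f 52 54 46
f 53 43 55
f 53 55 54
f 54 55 56
f 54 56 46
f 55 43 57
f 55 57 56
f 56 57 58
f 56 58 46
f 57 43 59
f 57 59 58
f 58 59 60
f 58 60 46
f 59 43 61
f 59 61 60
f 60 61 62
f 60 62 46
f 61 43 44
f 61 44 62
f 62 44 45
f 62 45 46



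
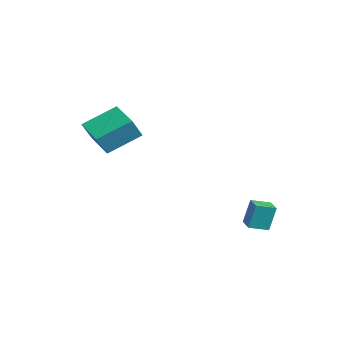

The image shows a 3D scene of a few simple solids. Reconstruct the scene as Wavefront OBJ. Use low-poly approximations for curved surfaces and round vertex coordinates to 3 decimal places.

v -2.002 -4.597 2.819
v -2.105 -3.033 3.702
v -2.413 -4.053 1.807
v -2.516 -2.489 2.691
v -0.564 -4.271 2.409
v -0.667 -2.707 3.293
v -0.975 -3.727 1.398
v -1.078 -2.163 2.281
v 2.424 1.243 -1.774
v 2.424 1.556 -0.564
v 2.446 2.124 -2.001
v 2.447 2.437 -0.791
v 3.253 1.223 -1.769
v 3.254 1.536 -0.559
v 3.276 2.104 -1.996
v 3.276 2.417 -0.786
f 2 4 1
f 5 2 1
f 1 4 3
f 3 5 1
f 2 8 4
f 6 2 5
f 6 8 2
f 4 8 3
f 7 5 3
f 3 8 7
f 7 6 5
f 8 6 7
f 10 12 9
f 13 10 9
f 9 12 11
f 11 13 9
f 10 16 12
f 14 10 13
f 14 16 10
f 12 16 11
f 15 13 11
f 11 16 15
f 15 14 13
f 16 14 15



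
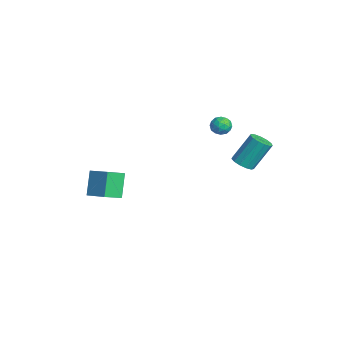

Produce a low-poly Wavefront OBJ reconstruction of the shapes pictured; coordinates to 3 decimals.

v -2.245 3.528 2.529
v -1.946 3.963 2.946
v -1.854 2.697 3.114
v -1.555 3.132 3.531
v -2.226 3.082 3.522
v -2.467 3.596 3.161
v -1.333 3.064 2.899
v -1.574 3.578 2.538
v -1.382 3.676 3.175
v -1.933 3.687 3.56
v -1.867 2.973 2.5
v -2.418 2.984 2.885
v -2.13 3.819 2.686
v -1.67 2.841 3.374
v -2.065 2.812 3.368
v -1.888 3.068 3.614
v -2.436 3.603 2.812
v -2.26 3.858 3.058
v -2.425 3.341 3.396
v -1.54 2.802 3.002
v -1.364 3.057 3.248
v -1.912 3.592 2.446
v -1.735 3.848 2.692
v -1.375 3.319 2.664
v -1.622 3.905 3.066
v -1.392 3.417 3.41
v -1.262 3.377 3.039
v -1.404 3.679 2.826
v -1.946 3.912 3.292
v -1.717 3.423 3.636
v -2.111 3.394 3.631
v -2.253 3.696 3.418
v -1.615 3.743 3.427
v -2.083 3.237 2.424
v -1.854 2.748 2.768
v -1.547 2.964 2.642
v -1.689 3.266 2.429
v -2.408 3.243 2.65
v -2.178 2.755 2.994
v -2.396 2.981 3.234
v -2.538 3.283 3.021
v -2.185 2.917 2.633
v 2.082 3.459 2.304
v 2.659 3.129 2.555
v 2.554 4.191 4.188
v 1.978 4.521 3.936
v 2.79 3.45 2.355
v 2.686 4.511 3.988
v 2.697 3.773 2.139
v 2.593 4.835 3.771
v 2.409 3.997 1.975
v 2.305 5.059 3.607
v 2.017 4.05 1.915
v 1.913 5.112 3.548
v 1.646 3.916 1.979
v 1.541 4.977 3.612
v 1.413 3.636 2.146
v 1.308 4.698 3.778
v 1.393 3.301 2.363
v 1.288 4.362 3.995
v 1.591 3.015 2.561
v 1.487 4.077 4.193
v 1.946 2.871 2.677
v 1.841 3.933 4.31
v 2.344 2.914 2.675
v 2.239 3.975 4.308
v -3.851 -3.807 -0.779
v -2.657 -3.024 -0.289
v -4.335 -2.716 -1.342
v -3.141 -1.933 -0.852
v -2.999 -4.187 -2.248
v -1.805 -3.404 -1.758
v -3.483 -3.096 -2.811
v -2.289 -2.313 -2.321
f 1 38 17
f 38 12 41
f 17 41 6
f 38 41 17
f 1 17 13
f 17 6 18
f 13 18 2
f 17 18 13
f 1 13 22
f 13 2 23
f 22 23 8
f 13 23 22
f 1 22 34
f 22 8 37
f 34 37 11
f 22 37 34
f 1 34 38
f 34 11 42
f 38 42 12
f 34 42 38
f 2 18 29
f 18 6 32
f 29 32 10
f 18 32 29
f 6 41 19
f 41 12 40
f 19 40 5
f 41 40 19
f 12 42 39
f 42 11 35
f 39 35 3
f 42 35 39
f 11 37 36
f 37 8 24
f 36 24 7
f 37 24 36
f 8 23 28
f 23 2 25
f 28 25 9
f 23 25 28
f 4 30 16
f 30 10 31
f 16 31 5
f 30 31 16
f 4 16 14
f 16 5 15
f 14 15 3
f 16 15 14
f 4 14 21
f 14 3 20
f 21 20 7
f 14 20 21
f 4 21 26
f 21 7 27
f 26 27 9
f 21 27 26
f 4 26 30
f 26 9 33
f 30 33 10
f 26 33 30
f 5 31 19
f 31 10 32
f 19 32 6
f 31 32 19
f 3 15 39
f 15 5 40
f 39 40 12
f 15 40 39
f 7 20 36
f 20 3 35
f 36 35 11
f 20 35 36
f 9 27 28
f 27 7 24
f 28 24 8
f 27 24 28
f 10 33 29
f 33 9 25
f 29 25 2
f 33 25 29
f 44 43 47
f 44 47 45
f 45 47 48
f 45 48 46
f 47 43 49
f 47 49 48
f 48 49 50
f 48 50 46
f 49 43 51
f 49 51 50
f 50 51 52
f 50 52 46
f 51 43 53
f 51 53 52
f 52 53 54
f 52 54 46
f 53 43 55
f 53 55 54
f 54 55 56
f 54 56 46
f 55 43 57
f 55 57 56
f 56 57 58
f 56 58 46
f 57 43 59
f 57 59 58
f 58 59 60
f 58 60 46
f 59 43 61
f 59 61 60
f 60 61 62
f 60 62 46
f 61 43 63
f 61 63 62
f 62 63 64
f 62 64 46
f 63 43 65
f 63 65 64
f 64 65 66
f 64 66 46
f 65 43 44
f 65 44 66
f 66 44 45
f 66 45 46
f 68 70 67
f 71 68 67
f 67 70 69
f 69 71 67
f 68 74 70
f 72 68 71
f 72 74 68
f 70 74 69
f 73 71 69
f 69 74 73
f 73 72 71
f 74 72 73



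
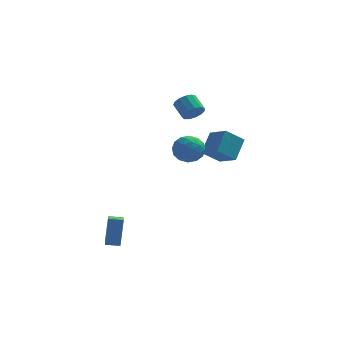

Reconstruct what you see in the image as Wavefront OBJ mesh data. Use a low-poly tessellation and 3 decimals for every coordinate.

v 3.305 1.762 -0.1
v 3.799 2.885 1.048
v 2.379 2.798 -0.715
v 2.872 3.921 0.433
v 4.388 2.199 -0.993
v 4.881 3.322 0.155
v 3.461 3.235 -1.608
v 3.955 4.358 -0.46
v 0.748 2.078 -0.071
v 1.457 2.309 -0.781
v 1.903 1.271 0.821
v 2.612 1.502 0.111
v 2.215 2.246 0.703
v 1.502 2.745 0.151
v 1.858 0.835 -0.111
v 1.145 1.334 -0.663
v 2.144 1.541 -0.806
v 2.364 2.412 -0.303
v 0.996 1.168 0.343
v 1.216 2.039 0.846
v 1.001 2.264 -0.504
v 2.359 1.316 0.544
v 2.126 1.753 0.892
v 2.543 1.889 0.474
v 1.027 2.52 0.044
v 1.444 2.656 -0.374
v 1.89 2.619 0.498
v 1.916 0.924 0.414
v 2.333 1.06 -0.004
v 0.817 1.691 -0.434
v 1.234 1.827 -0.852
v 1.47 0.961 -0.458
v 1.822 1.948 -0.937
v 2.501 1.474 -0.413
v 2.058 1.082 -0.543
v 1.638 1.375 -0.867
v 1.951 2.461 -0.641
v 2.63 1.986 -0.117
v 2.397 2.424 0.231
v 1.977 2.717 -0.093
v 2.355 2.009 -0.656
v 0.73 1.594 0.157
v 1.409 1.119 0.681
v 1.383 0.863 0.133
v 0.963 1.156 -0.191
v 0.859 2.106 0.453
v 1.538 1.632 0.977
v 1.722 2.205 0.907
v 1.302 2.498 0.583
v 1.005 1.571 0.696
v -2.681 -4.922 -4.386
v -2.531 -4.264 -2.728
v -2.824 -3.026 -5.125
v -2.674 -2.368 -3.467
v -1.846 -4.892 -4.473
v -1.696 -4.234 -2.815
v -1.989 -2.996 -5.212
v -1.839 -2.338 -3.554
v 1.968 1.525 3
v 2.585 1.631 3.375
v 2.05 2.42 4.035
v 1.432 2.315 3.66
v 2.593 1.897 3.062
v 2.057 2.687 3.722
v 2.402 2.046 2.729
v 1.866 2.835 3.389
v 2.073 2.029 2.482
v 1.538 2.819 3.142
v 1.711 1.852 2.4
v 1.175 2.642 3.06
v 1.43 1.572 2.508
v 0.895 2.361 3.168
v 1.32 1.276 2.773
v 0.785 2.066 3.433
v 1.416 1.06 3.109
v 0.881 1.85 3.769
v 1.687 0.991 3.411
v 1.151 1.781 4.071
v 2.047 1.092 3.582
v 1.511 1.882 4.242
v 2.382 1.33 3.569
v 1.846 2.12 4.229
f 2 4 1
f 5 2 1
f 1 4 3
f 3 5 1
f 2 8 4
f 6 2 5
f 6 8 2
f 4 8 3
f 7 5 3
f 3 8 7
f 7 6 5
f 8 6 7
f 9 46 25
f 46 20 49
f 25 49 14
f 46 49 25
f 9 25 21
f 25 14 26
f 21 26 10
f 25 26 21
f 9 21 30
f 21 10 31
f 30 31 16
f 21 31 30
f 9 30 42
f 30 16 45
f 42 45 19
f 30 45 42
f 9 42 46
f 42 19 50
f 46 50 20
f 42 50 46
f 10 26 37
f 26 14 40
f 37 40 18
f 26 40 37
f 14 49 27
f 49 20 48
f 27 48 13
f 49 48 27
f 20 50 47
f 50 19 43
f 47 43 11
f 50 43 47
f 19 45 44
f 45 16 32
f 44 32 15
f 45 32 44
f 16 31 36
f 31 10 33
f 36 33 17
f 31 33 36
f 12 38 24
f 38 18 39
f 24 39 13
f 38 39 24
f 12 24 22
f 24 13 23
f 22 23 11
f 24 23 22
f 12 22 29
f 22 11 28
f 29 28 15
f 22 28 29
f 12 29 34
f 29 15 35
f 34 35 17
f 29 35 34
f 12 34 38
f 34 17 41
f 38 41 18
f 34 41 38
f 13 39 27
f 39 18 40
f 27 40 14
f 39 40 27
f 11 23 47
f 23 13 48
f 47 48 20
f 23 48 47
f 15 28 44
f 28 11 43
f 44 43 19
f 28 43 44
f 17 35 36
f 35 15 32
f 36 32 16
f 35 32 36
f 18 41 37
f 41 17 33
f 37 33 10
f 41 33 37
f 52 54 51
f 55 52 51
f 51 54 53
f 53 55 51
f 52 58 54
f 56 52 55
f 56 58 52
f 54 58 53
f 57 55 53
f 53 58 57
f 57 56 55
f 58 56 57
f 60 59 63
f 60 63 61
f 61 63 64
f 61 64 62
f 63 59 65
f 63 65 64
f 64 65 66
f 64 66 62
f 65 59 67
f 65 67 66
f 66 67 68
f 66 68 62
f 67 59 69
f 67 69 68
f 68 69 70
f 68 70 62
f 69 59 71
f 69 71 70
f 70 71 72
f 70 72 62
f 71 59 73
f 71 73 72
f 72 73 74
f 72 74 62
f 73 59 75
f 73 75 74
f 74 75 76
f 74 76 62
f 75 59 77
f 75 77 76
f 76 77 78
f 76 78 62
f 77 59 79
f 77 79 78
f 78 79 80
f 78 80 62
f 79 59 81
f 79 81 80
f 80 81 82
f 80 82 62
f 81 59 60
f 81 60 82
f 82 60 61
f 82 61 62



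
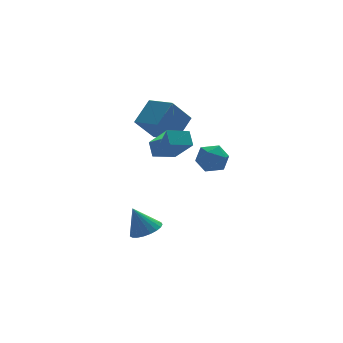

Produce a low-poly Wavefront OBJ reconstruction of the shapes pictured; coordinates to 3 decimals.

v 2.43 -2.436 0.791
v 2.985 -1.817 1.469
v 3.915 -3.023 0.111
v 4.47 -2.404 0.789
v 3.92 -3.246 1.16
v 3.002 -2.884 1.58
v 3.898 -1.956 -0
v 2.98 -1.594 0.42
v 3.892 -1.521 0.98
v 3.906 -2.318 1.697
v 2.994 -2.522 -0.117
v 3.008 -3.319 0.6
v 0.351 -2.019 3.769
v 1.537 -1.152 4.926
v -0.475 -0.433 3.428
v 0.712 0.434 4.585
v 1.608 -1.694 2.235
v 2.795 -0.827 3.392
v 0.783 -0.108 1.894
v 1.969 0.759 3.051
v -0.603 -2.717 -4.055
v -0 -1.907 -4.008
v -1.257 -2.323 -2.425
v -0.346 -1.749 -4.186
v -0.737 -1.757 -4.341
v -1.104 -1.932 -4.446
v -1.384 -2.242 -4.484
v -1.53 -2.635 -4.447
v -1.515 -3.041 -4.343
v -1.342 -3.392 -4.189
v -1.042 -3.625 -4.012
v -0.665 -3.702 -3.842
v -0.278 -3.609 -3.709
v 0.053 -3.361 -3.636
v 0.271 -3.002 -3.635
v 0.337 -2.593 -3.707
v 0.242 -2.206 -3.839
v -0.402 -3.301 2.032
v 0.154 -4.625 3.467
v -0.324 -2.502 2.739
v 0.232 -3.826 4.174
v 0.988 -3.114 1.666
v 1.544 -4.438 3.101
v 1.066 -2.315 2.373
v 1.622 -3.639 3.808
f 1 12 6
f 1 6 2
f 1 2 8
f 1 8 11
f 1 11 12
f 2 6 10
f 6 12 5
f 12 11 3
f 11 8 7
f 8 2 9
f 4 10 5
f 4 5 3
f 4 3 7
f 4 7 9
f 4 9 10
f 5 10 6
f 3 5 12
f 7 3 11
f 9 7 8
f 10 9 2
f 14 16 13
f 17 14 13
f 13 16 15
f 15 17 13
f 14 20 16
f 18 14 17
f 18 20 14
f 16 20 15
f 19 17 15
f 15 20 19
f 19 18 17
f 20 18 19
f 22 21 24
f 22 24 23
f 24 21 25
f 24 25 23
f 25 21 26
f 25 26 23
f 26 21 27
f 26 27 23
f 27 21 28
f 27 28 23
f 28 21 29
f 28 29 23
f 29 21 30
f 29 30 23
f 30 21 31
f 30 31 23
f 31 21 32
f 31 32 23
f 32 21 33
f 32 33 23
f 33 21 34
f 33 34 23
f 34 21 35
f 34 35 23
f 35 21 36
f 35 36 23
f 36 21 37
f 36 37 23
f 37 21 22
f 37 22 23
f 39 41 38
f 42 39 38
f 38 41 40
f 40 42 38
f 39 45 41
f 43 39 42
f 43 45 39
f 41 45 40
f 44 42 40
f 40 45 44
f 44 43 42
f 45 43 44



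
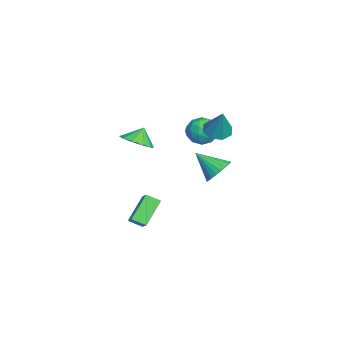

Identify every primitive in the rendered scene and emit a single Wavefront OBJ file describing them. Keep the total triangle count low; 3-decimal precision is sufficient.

v 0.792 -2.636 -3.984
v -0.394 -1.854 -2.799
v 0.925 -1.83 -4.384
v -0.262 -1.047 -3.199
v 1.682 -2.413 -3.241
v 0.495 -1.63 -2.056
v 1.814 -1.606 -3.641
v 0.628 -0.824 -2.456
v -0.995 1.964 1.58
v -0.063 1.78 1.815
v -1.477 1.06 2.785
v -0.545 0.876 3.02
v -0.914 1.772 3.149
v -0.616 2.331 2.404
v -0.924 0.509 2.196
v -0.626 1.068 1.451
v -0.02 0.881 2.195
v -0.013 1.662 2.784
v -1.527 1.178 1.816
v -1.52 1.959 2.405
v -0.487 1.952 1.592
v -1.053 0.888 3.008
v -1.27 1.415 3.084
v -0.723 1.307 3.222
v -0.812 2.276 1.938
v -0.264 2.167 2.076
v -0.764 2.163 2.86
v -1.276 0.673 2.524
v -0.728 0.564 2.662
v -0.817 1.533 1.378
v -0.27 1.425 1.516
v -0.776 0.677 1.74
v 0.086 1.315 1.953
v -0.197 0.783 2.662
v -0.419 0.567 2.177
v -0.244 0.896 1.74
v 0.09 1.774 2.299
v -0.193 1.242 3.007
v -0.41 1.769 3.083
v -0.235 2.098 2.645
v 0.116 1.245 2.523
v -1.347 1.598 1.593
v -1.63 1.066 2.301
v -1.305 0.742 1.955
v -1.13 1.071 1.517
v -1.343 2.057 1.938
v -1.626 1.525 2.647
v -1.296 1.944 2.86
v -1.121 2.273 2.423
v -1.656 1.595 2.077
v 0.228 2.243 3.02
v 0.942 2.503 2.663
v 0.992 2.497 4.74
v 0.532 2.986 2.774
v -0.056 3.033 3.029
v -0.478 2.617 3.278
v -0.487 1.982 3.376
v -0.077 1.499 3.265
v 0.512 1.452 3.011
v 0.934 1.868 2.761
v 0.633 2.342 -0.094
v 1.353 1.768 -0.33
v -0.033 1.058 0.994
v 1.494 1.944 -0.036
v 1.504 2.181 0.249
v 1.382 2.442 0.482
v 1.145 2.688 0.627
v 0.831 2.881 0.663
v 0.487 2.992 0.583
v 0.164 3.004 0.4
v -0.086 2.915 0.142
v -0.228 2.739 -0.152
v -0.238 2.503 -0.438
v -0.116 2.242 -0.67
v 0.121 1.996 -0.816
v 0.435 1.803 -0.851
v 0.78 1.692 -0.771
v 1.102 1.679 -0.588
v 1.653 -2.098 2.935
v 2.275 -1.317 2.882
v 1.227 -1.702 3.785
v 1.765 -1.177 2.562
v 1.213 -1.389 2.384
v 0.828 -1.872 2.417
v 0.758 -2.441 2.647
v 1.03 -2.879 2.988
v 1.54 -3.019 3.308
v 2.093 -2.807 3.486
v 2.477 -2.325 3.453
v 2.547 -1.756 3.223
f 2 4 1
f 5 2 1
f 1 4 3
f 3 5 1
f 2 8 4
f 6 2 5
f 6 8 2
f 4 8 3
f 7 5 3
f 3 8 7
f 7 6 5
f 8 6 7
f 9 46 25
f 46 20 49
f 25 49 14
f 46 49 25
f 9 25 21
f 25 14 26
f 21 26 10
f 25 26 21
f 9 21 30
f 21 10 31
f 30 31 16
f 21 31 30
f 9 30 42
f 30 16 45
f 42 45 19
f 30 45 42
f 9 42 46
f 42 19 50
f 46 50 20
f 42 50 46
f 10 26 37
f 26 14 40
f 37 40 18
f 26 40 37
f 14 49 27
f 49 20 48
f 27 48 13
f 49 48 27
f 20 50 47
f 50 19 43
f 47 43 11
f 50 43 47
f 19 45 44
f 45 16 32
f 44 32 15
f 45 32 44
f 16 31 36
f 31 10 33
f 36 33 17
f 31 33 36
f 12 38 24
f 38 18 39
f 24 39 13
f 38 39 24
f 12 24 22
f 24 13 23
f 22 23 11
f 24 23 22
f 12 22 29
f 22 11 28
f 29 28 15
f 22 28 29
f 12 29 34
f 29 15 35
f 34 35 17
f 29 35 34
f 12 34 38
f 34 17 41
f 38 41 18
f 34 41 38
f 13 39 27
f 39 18 40
f 27 40 14
f 39 40 27
f 11 23 47
f 23 13 48
f 47 48 20
f 23 48 47
f 15 28 44
f 28 11 43
f 44 43 19
f 28 43 44
f 17 35 36
f 35 15 32
f 36 32 16
f 35 32 36
f 18 41 37
f 41 17 33
f 37 33 10
f 41 33 37
f 52 51 54
f 52 54 53
f 54 51 55
f 54 55 53
f 55 51 56
f 55 56 53
f 56 51 57
f 56 57 53
f 57 51 58
f 57 58 53
f 58 51 59
f 58 59 53
f 59 51 60
f 59 60 53
f 60 51 52
f 60 52 53
f 62 61 64
f 62 64 63
f 64 61 65
f 64 65 63
f 65 61 66
f 65 66 63
f 66 61 67
f 66 67 63
f 67 61 68
f 67 68 63
f 68 61 69
f 68 69 63
f 69 61 70
f 69 70 63
f 70 61 71
f 70 71 63
f 71 61 72
f 71 72 63
f 72 61 73
f 72 73 63
f 73 61 74
f 73 74 63
f 74 61 75
f 74 75 63
f 75 61 76
f 75 76 63
f 76 61 77
f 76 77 63
f 77 61 78
f 77 78 63
f 78 61 62
f 78 62 63
f 80 79 82
f 80 82 81
f 82 79 83
f 82 83 81
f 83 79 84
f 83 84 81
f 84 79 85
f 84 85 81
f 85 79 86
f 85 86 81
f 86 79 87
f 86 87 81
f 87 79 88
f 87 88 81
f 88 79 89
f 88 89 81
f 89 79 90
f 89 90 81
f 90 79 80
f 90 80 81



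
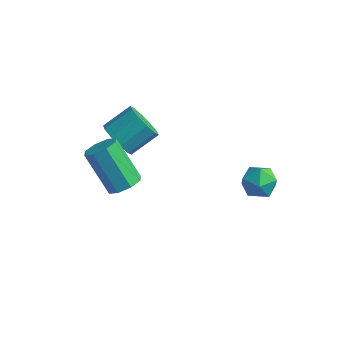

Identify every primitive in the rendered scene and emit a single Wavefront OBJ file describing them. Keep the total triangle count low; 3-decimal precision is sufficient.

v -1.164 -3.399 -1.833
v -0.659 -3.724 -1.384
v -1.951 -3.486 0.242
v -2.456 -3.161 -0.207
v -0.592 -3.155 -1.414
v -1.884 -2.917 0.212
v -0.86 -2.729 -1.689
v -2.152 -2.49 -0.064
v -1.306 -2.695 -2.049
v -2.598 -2.457 -0.423
v -1.669 -3.074 -2.282
v -2.961 -2.836 -0.656
v -1.736 -3.643 -2.252
v -3.028 -3.405 -0.626
v -1.468 -4.07 -1.976
v -2.76 -3.831 -0.351
v -1.022 -4.103 -1.617
v -2.314 -3.865 0.009
v 2.149 1.536 -4.05
v 2.583 1.704 -3.324
v 2.417 0.176 -3.896
v 2.851 0.344 -3.17
v 1.995 0.445 -3.194
v 1.829 1.286 -3.289
v 3.171 0.594 -3.931
v 3.005 1.435 -4.026
v 3.214 1.122 -3.25
v 2.488 1.03 -2.795
v 2.512 0.85 -4.425
v 1.786 0.758 -3.97
v -2.75 -1.537 -1.415
v -2.003 -1.65 -1.885
v -1.382 -0.575 -1.156
v -2.13 -0.463 -0.685
v -2.319 -1.286 -2.152
v -1.698 -0.211 -1.422
v -2.8 -1.019 -2.137
v -2.179 0.056 -1.407
v -3.261 -0.95 -1.846
v -2.64 0.125 -1.116
v -3.528 -1.105 -1.39
v -2.907 -0.03 -0.661
v -3.498 -1.425 -0.944
v -2.877 -0.35 -0.215
v -3.182 -1.789 -0.678
v -2.561 -0.714 0.052
v -2.701 -2.056 -0.693
v -2.08 -0.981 0.037
v -2.24 -2.125 -0.984
v -1.619 -1.05 -0.254
v -1.973 -1.97 -1.439
v -1.352 -0.895 -0.71
f 2 1 5
f 2 5 3
f 3 5 6
f 3 6 4
f 5 1 7
f 5 7 6
f 6 7 8
f 6 8 4
f 7 1 9
f 7 9 8
f 8 9 10
f 8 10 4
f 9 1 11
f 9 11 10
f 10 11 12
f 10 12 4
f 11 1 13
f 11 13 12
f 12 13 14
f 12 14 4
f 13 1 15
f 13 15 14
f 14 15 16
f 14 16 4
f 15 1 17
f 15 17 16
f 16 17 18
f 16 18 4
f 17 1 2
f 17 2 18
f 18 2 3
f 18 3 4
f 19 30 24
f 19 24 20
f 19 20 26
f 19 26 29
f 19 29 30
f 20 24 28
f 24 30 23
f 30 29 21
f 29 26 25
f 26 20 27
f 22 28 23
f 22 23 21
f 22 21 25
f 22 25 27
f 22 27 28
f 23 28 24
f 21 23 30
f 25 21 29
f 27 25 26
f 28 27 20
f 32 31 35
f 32 35 33
f 33 35 36
f 33 36 34
f 35 31 37
f 35 37 36
f 36 37 38
f 36 38 34
f 37 31 39
f 37 39 38
f 38 39 40
f 38 40 34
f 39 31 41
f 39 41 40
f 40 41 42
f 40 42 34
f 41 31 43
f 41 43 42
f 42 43 44
f 42 44 34
f 43 31 45
f 43 45 44
f 44 45 46
f 44 46 34
f 45 31 47
f 45 47 46
f 46 47 48
f 46 48 34
f 47 31 49
f 47 49 48
f 48 49 50
f 48 50 34
f 49 31 51
f 49 51 50
f 50 51 52
f 50 52 34
f 51 31 32
f 51 32 52
f 52 32 33
f 52 33 34



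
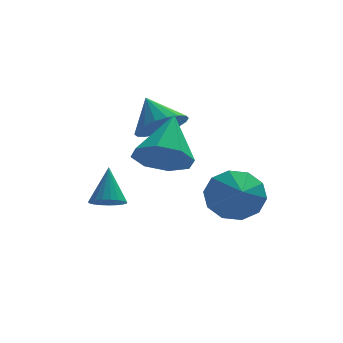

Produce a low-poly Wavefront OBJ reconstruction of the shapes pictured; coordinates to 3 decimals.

v -2.108 -1.404 -0.223
v -1.329 -1.257 -0.71
v -1.592 -0.076 1.003
v -1.867 -0.846 -0.928
v -2.547 -0.762 -0.734
v -2.969 -1.054 -0.24
v -2.887 -1.551 0.263
v -2.348 -1.961 0.481
v -1.669 -2.046 0.287
v -1.246 -1.754 -0.206
v -3.359 1.703 -3.137
v -2.78 1.762 -3.233
v -3.241 2.457 -1.963
v -2.871 1.958 -3.349
v -3.046 2.11 -3.429
v -3.276 2.191 -3.458
v -3.52 2.188 -3.432
v -3.736 2.102 -3.355
v -3.887 1.946 -3.24
v -3.946 1.749 -3.107
v -3.904 1.543 -2.98
v -3.768 1.366 -2.879
v -3.561 1.246 -2.823
v -3.319 1.206 -2.822
v -3.084 1.252 -2.875
v -2.896 1.376 -2.973
v -2.789 1.556 -3.1
v 0.018 -1.145 -1.874
v 0.659 -1.446 -2.477
v 0.042 -2.155 -1.346
v 0.933 -1.206 -2.032
v 0.856 -0.943 -1.526
v 0.46 -0.757 -1.154
v -0.105 -0.72 -1.057
v -0.623 -0.845 -1.272
v -0.897 -1.084 -1.717
v -0.82 -1.347 -2.222
v -0.424 -1.533 -2.595
v 0.141 -1.571 -2.692
v -1.823 0.928 0.213
v -1.13 0.713 0.675
v -2.197 1.692 1.127
v -1.008 1.015 0.473
v -1.047 1.299 0.22
v -1.24 1.509 -0.035
v -1.548 1.605 -0.241
v -1.911 1.566 -0.357
v -2.256 1.401 -0.36
v -2.515 1.142 -0.25
v -2.638 0.84 -0.048
v -2.598 0.556 0.205
v -2.406 0.346 0.46
v -2.097 0.25 0.666
v -1.735 0.289 0.782
v -1.39 0.454 0.785
f 2 1 4
f 2 4 3
f 4 1 5
f 4 5 3
f 5 1 6
f 5 6 3
f 6 1 7
f 6 7 3
f 7 1 8
f 7 8 3
f 8 1 9
f 8 9 3
f 9 1 10
f 9 10 3
f 10 1 2
f 10 2 3
f 12 11 14
f 12 14 13
f 14 11 15
f 14 15 13
f 15 11 16
f 15 16 13
f 16 11 17
f 16 17 13
f 17 11 18
f 17 18 13
f 18 11 19
f 18 19 13
f 19 11 20
f 19 20 13
f 20 11 21
f 20 21 13
f 21 11 22
f 21 22 13
f 22 11 23
f 22 23 13
f 23 11 24
f 23 24 13
f 24 11 25
f 24 25 13
f 25 11 26
f 25 26 13
f 26 11 27
f 26 27 13
f 27 11 12
f 27 12 13
f 29 28 31
f 29 31 30
f 31 28 32
f 31 32 30
f 32 28 33
f 32 33 30
f 33 28 34
f 33 34 30
f 34 28 35
f 34 35 30
f 35 28 36
f 35 36 30
f 36 28 37
f 36 37 30
f 37 28 38
f 37 38 30
f 38 28 39
f 38 39 30
f 39 28 29
f 39 29 30
f 41 40 43
f 41 43 42
f 43 40 44
f 43 44 42
f 44 40 45
f 44 45 42
f 45 40 46
f 45 46 42
f 46 40 47
f 46 47 42
f 47 40 48
f 47 48 42
f 48 40 49
f 48 49 42
f 49 40 50
f 49 50 42
f 50 40 51
f 50 51 42
f 51 40 52
f 51 52 42
f 52 40 53
f 52 53 42
f 53 40 54
f 53 54 42
f 54 40 55
f 54 55 42
f 55 40 41
f 55 41 42



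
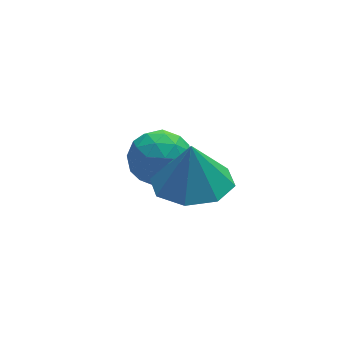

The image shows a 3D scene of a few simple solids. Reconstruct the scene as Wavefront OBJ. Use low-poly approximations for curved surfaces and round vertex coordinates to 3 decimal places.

v 2.138 -0.529 1.173
v 3.114 -0.319 1.104
v 2.182 -0.331 2.387
v 2.674 0.302 1.019
v 1.92 0.436 1.024
v 1.294 0.005 1.117
v 1.163 -0.739 1.242
v 1.603 -1.359 1.328
v 2.356 -1.493 1.322
v 2.982 -1.062 1.23
v 1.695 2.154 0.348
v 2.472 2.402 0.103
v 1.908 0.918 -0.223
v 2.685 1.166 -0.468
v 2.517 1.048 0.359
v 2.385 1.812 0.711
v 1.995 1.508 -0.831
v 1.863 2.272 -0.479
v 2.658 2.002 -0.626
v 2.98 1.718 0.109
v 1.4 1.602 -0.229
v 1.722 1.318 0.506
v 2.065 2.387 0.275
v 2.315 0.933 -0.395
v 2.216 0.865 0.091
v 2.673 1.01 -0.054
v 2.013 2.04 0.633
v 2.47 2.186 0.489
v 2.497 1.39 0.639
v 1.91 1.134 -0.609
v 2.367 1.28 -0.753
v 1.707 2.31 -0.066
v 2.164 2.455 -0.211
v 1.883 1.93 -0.759
v 2.631 2.297 -0.297
v 2.756 1.57 -0.632
v 2.35 1.771 -0.846
v 2.273 2.22 -0.639
v 2.82 2.13 0.135
v 2.945 1.404 -0.2
v 2.846 1.335 0.286
v 2.769 1.784 0.493
v 2.929 1.895 -0.293
v 1.435 1.916 0.08
v 1.56 1.19 -0.255
v 1.611 1.536 -0.613
v 1.534 1.985 -0.406
v 1.624 1.75 0.512
v 1.749 1.023 0.177
v 2.107 1.1 0.519
v 2.03 1.549 0.726
v 1.451 1.425 0.173
f 2 1 4
f 2 4 3
f 4 1 5
f 4 5 3
f 5 1 6
f 5 6 3
f 6 1 7
f 6 7 3
f 7 1 8
f 7 8 3
f 8 1 9
f 8 9 3
f 9 1 10
f 9 10 3
f 10 1 2
f 10 2 3
f 11 48 27
f 48 22 51
f 27 51 16
f 48 51 27
f 11 27 23
f 27 16 28
f 23 28 12
f 27 28 23
f 11 23 32
f 23 12 33
f 32 33 18
f 23 33 32
f 11 32 44
f 32 18 47
f 44 47 21
f 32 47 44
f 11 44 48
f 44 21 52
f 48 52 22
f 44 52 48
f 12 28 39
f 28 16 42
f 39 42 20
f 28 42 39
f 16 51 29
f 51 22 50
f 29 50 15
f 51 50 29
f 22 52 49
f 52 21 45
f 49 45 13
f 52 45 49
f 21 47 46
f 47 18 34
f 46 34 17
f 47 34 46
f 18 33 38
f 33 12 35
f 38 35 19
f 33 35 38
f 14 40 26
f 40 20 41
f 26 41 15
f 40 41 26
f 14 26 24
f 26 15 25
f 24 25 13
f 26 25 24
f 14 24 31
f 24 13 30
f 31 30 17
f 24 30 31
f 14 31 36
f 31 17 37
f 36 37 19
f 31 37 36
f 14 36 40
f 36 19 43
f 40 43 20
f 36 43 40
f 15 41 29
f 41 20 42
f 29 42 16
f 41 42 29
f 13 25 49
f 25 15 50
f 49 50 22
f 25 50 49
f 17 30 46
f 30 13 45
f 46 45 21
f 30 45 46
f 19 37 38
f 37 17 34
f 38 34 18
f 37 34 38
f 20 43 39
f 43 19 35
f 39 35 12
f 43 35 39



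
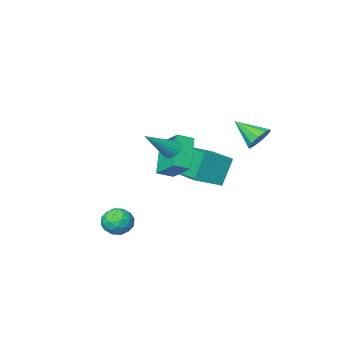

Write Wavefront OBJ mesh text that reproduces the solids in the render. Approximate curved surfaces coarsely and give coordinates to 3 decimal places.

v 2.23 -0.582 -3.019
v 3.079 -0.561 -2.955
v 2.261 -1.959 -2.985
v 3.11 -1.938 -2.921
v 2.628 -1.67 -2.273
v 2.608 -0.818 -2.294
v 2.732 -1.702 -3.646
v 2.712 -0.85 -3.667
v 3.389 -1.253 -3.343
v 3.325 -1.233 -2.494
v 2.015 -1.287 -3.446
v 1.951 -1.267 -2.597
v 2.651 -0.45 -2.99
v 2.689 -2.07 -2.95
v 2.405 -1.912 -2.569
v 2.904 -1.899 -2.531
v 2.375 -0.602 -2.601
v 2.874 -0.589 -2.564
v 2.609 -1.241 -2.163
v 2.466 -1.931 -3.376
v 2.965 -1.918 -3.339
v 2.436 -0.621 -3.409
v 2.935 -0.608 -3.371
v 2.731 -1.279 -3.777
v 3.333 -0.845 -3.181
v 3.352 -1.654 -3.16
v 3.129 -1.515 -3.587
v 3.117 -1.015 -3.599
v 3.295 -0.833 -2.681
v 3.314 -1.643 -2.661
v 3.03 -1.485 -2.28
v 3.018 -0.985 -2.293
v 3.477 -1.24 -2.909
v 2.026 -0.877 -3.279
v 2.045 -1.687 -3.259
v 2.322 -1.535 -3.647
v 2.31 -1.035 -3.66
v 1.988 -0.866 -2.78
v 2.007 -1.675 -2.759
v 2.223 -1.505 -2.341
v 2.211 -1.005 -2.353
v 1.863 -1.28 -3.031
v -3.466 1.429 2.08
v -3.043 1.951 2.477
v -2.834 0.251 2.96
v -3.464 1.896 2.705
v -3.885 1.663 2.695
v -4.147 1.34 2.45
v -4.148 1.052 2.064
v -3.888 0.907 1.684
v -3.467 0.962 1.456
v -3.046 1.196 1.466
v -2.784 1.518 1.711
v -2.783 1.807 2.097
v -0.07 -1.973 1.34
v -0.172 -0.555 2.36
v -0.891 -1.784 0.995
v -0.993 -0.366 2.016
v 0.773 -0.894 -0.076
v 0.671 0.524 0.945
v -0.048 -0.705 -0.42
v -0.15 0.713 0.6
v -3.758 -4.207 -2.641
v -4.481 -4.368 -1.033
v -3.7 -2.151 -2.408
v -4.423 -2.312 -0.801
v -2.217 -4.328 -1.959
v -2.94 -4.489 -0.352
v -2.159 -2.272 -1.727
v -2.882 -2.433 -0.119
v 1.348 1.517 2.457
v 1.668 1.698 2.048
v 2.832 1.583 3.643
v 1.581 1.905 2.145
v 1.448 2.036 2.304
v 1.295 2.063 2.493
v 1.153 1.983 2.675
v 1.05 1.81 2.814
v 1.005 1.579 2.883
v 1.029 1.336 2.867
v 1.116 1.129 2.77
v 1.249 0.998 2.611
v 1.401 0.971 2.421
v 1.543 1.051 2.239
v 1.647 1.224 2.1
v 1.691 1.455 2.032
f 1 38 17
f 38 12 41
f 17 41 6
f 38 41 17
f 1 17 13
f 17 6 18
f 13 18 2
f 17 18 13
f 1 13 22
f 13 2 23
f 22 23 8
f 13 23 22
f 1 22 34
f 22 8 37
f 34 37 11
f 22 37 34
f 1 34 38
f 34 11 42
f 38 42 12
f 34 42 38
f 2 18 29
f 18 6 32
f 29 32 10
f 18 32 29
f 6 41 19
f 41 12 40
f 19 40 5
f 41 40 19
f 12 42 39
f 42 11 35
f 39 35 3
f 42 35 39
f 11 37 36
f 37 8 24
f 36 24 7
f 37 24 36
f 8 23 28
f 23 2 25
f 28 25 9
f 23 25 28
f 4 30 16
f 30 10 31
f 16 31 5
f 30 31 16
f 4 16 14
f 16 5 15
f 14 15 3
f 16 15 14
f 4 14 21
f 14 3 20
f 21 20 7
f 14 20 21
f 4 21 26
f 21 7 27
f 26 27 9
f 21 27 26
f 4 26 30
f 26 9 33
f 30 33 10
f 26 33 30
f 5 31 19
f 31 10 32
f 19 32 6
f 31 32 19
f 3 15 39
f 15 5 40
f 39 40 12
f 15 40 39
f 7 20 36
f 20 3 35
f 36 35 11
f 20 35 36
f 9 27 28
f 27 7 24
f 28 24 8
f 27 24 28
f 10 33 29
f 33 9 25
f 29 25 2
f 33 25 29
f 44 43 46
f 44 46 45
f 46 43 47
f 46 47 45
f 47 43 48
f 47 48 45
f 48 43 49
f 48 49 45
f 49 43 50
f 49 50 45
f 50 43 51
f 50 51 45
f 51 43 52
f 51 52 45
f 52 43 53
f 52 53 45
f 53 43 54
f 53 54 45
f 54 43 44
f 54 44 45
f 56 58 55
f 59 56 55
f 55 58 57
f 57 59 55
f 56 62 58
f 60 56 59
f 60 62 56
f 58 62 57
f 61 59 57
f 57 62 61
f 61 60 59
f 62 60 61
f 64 66 63
f 67 64 63
f 63 66 65
f 65 67 63
f 64 70 66
f 68 64 67
f 68 70 64
f 66 70 65
f 69 67 65
f 65 70 69
f 69 68 67
f 70 68 69
f 72 71 74
f 72 74 73
f 74 71 75
f 74 75 73
f 75 71 76
f 75 76 73
f 76 71 77
f 76 77 73
f 77 71 78
f 77 78 73
f 78 71 79
f 78 79 73
f 79 71 80
f 79 80 73
f 80 71 81
f 80 81 73
f 81 71 82
f 81 82 73
f 82 71 83
f 82 83 73
f 83 71 84
f 83 84 73
f 84 71 85
f 84 85 73
f 85 71 86
f 85 86 73
f 86 71 72
f 86 72 73



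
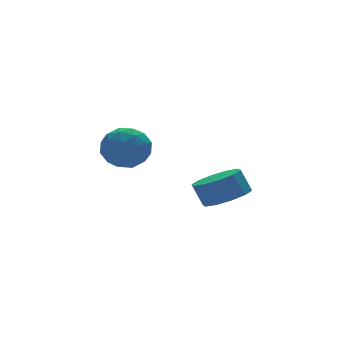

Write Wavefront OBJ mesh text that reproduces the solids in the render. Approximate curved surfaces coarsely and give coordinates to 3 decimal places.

v -3.504 -1.544 3.251
v -2.896 -1.817 3.938
v -4.204 -2.923 3.322
v -3.596 -3.196 4.009
v -4.251 -2.522 4.19
v -3.819 -1.67 4.146
v -3.281 -3.07 3.114
v -2.849 -2.218 3.07
v -2.759 -2.76 3.854
v -3.358 -2.421 4.518
v -3.742 -2.319 2.742
v -4.341 -1.98 3.406
v -3.139 -1.559 3.588
v -3.961 -3.181 3.672
v -4.346 -2.785 3.778
v -3.989 -2.945 4.182
v -3.681 -1.473 3.71
v -3.324 -1.633 4.114
v -4.12 -2.048 4.262
v -3.776 -3.107 3.146
v -3.419 -3.267 3.55
v -3.111 -1.795 3.078
v -2.754 -1.955 3.482
v -2.98 -2.692 2.998
v -2.701 -2.274 3.942
v -3.112 -3.085 3.984
v -2.927 -3.011 3.458
v -2.673 -2.51 3.433
v -3.053 -2.075 4.333
v -3.464 -2.886 4.375
v -3.85 -2.49 4.481
v -3.595 -1.989 4.455
v -2.972 -2.629 4.283
v -3.636 -1.854 2.885
v -4.047 -2.665 2.927
v -3.505 -2.751 2.805
v -3.25 -2.25 2.779
v -3.988 -1.655 3.276
v -4.399 -2.466 3.318
v -4.427 -2.23 3.827
v -4.173 -1.729 3.802
v -4.128 -2.111 2.977
v 0.505 -2.424 0.445
v 1.299 -1.885 0.445
v 1.05 -1.517 1.375
v 0.255 -2.056 1.375
v 0.862 -1.567 0.202
v 0.612 -1.199 1.131
v 0.288 -1.576 0.052
v 0.038 -1.208 0.981
v -0.203 -1.909 0.052
v -0.453 -1.541 0.981
v -0.424 -2.439 0.202
v -0.673 -2.071 1.131
v -0.29 -2.963 0.445
v -0.539 -2.595 1.375
v 0.148 -3.281 0.689
v -0.102 -2.913 1.618
v 0.722 -3.272 0.839
v 0.472 -2.904 1.768
v 1.213 -2.939 0.839
v 0.963 -2.571 1.768
v 1.433 -2.409 0.689
v 1.184 -2.041 1.618
f 1 38 17
f 38 12 41
f 17 41 6
f 38 41 17
f 1 17 13
f 17 6 18
f 13 18 2
f 17 18 13
f 1 13 22
f 13 2 23
f 22 23 8
f 13 23 22
f 1 22 34
f 22 8 37
f 34 37 11
f 22 37 34
f 1 34 38
f 34 11 42
f 38 42 12
f 34 42 38
f 2 18 29
f 18 6 32
f 29 32 10
f 18 32 29
f 6 41 19
f 41 12 40
f 19 40 5
f 41 40 19
f 12 42 39
f 42 11 35
f 39 35 3
f 42 35 39
f 11 37 36
f 37 8 24
f 36 24 7
f 37 24 36
f 8 23 28
f 23 2 25
f 28 25 9
f 23 25 28
f 4 30 16
f 30 10 31
f 16 31 5
f 30 31 16
f 4 16 14
f 16 5 15
f 14 15 3
f 16 15 14
f 4 14 21
f 14 3 20
f 21 20 7
f 14 20 21
f 4 21 26
f 21 7 27
f 26 27 9
f 21 27 26
f 4 26 30
f 26 9 33
f 30 33 10
f 26 33 30
f 5 31 19
f 31 10 32
f 19 32 6
f 31 32 19
f 3 15 39
f 15 5 40
f 39 40 12
f 15 40 39
f 7 20 36
f 20 3 35
f 36 35 11
f 20 35 36
f 9 27 28
f 27 7 24
f 28 24 8
f 27 24 28
f 10 33 29
f 33 9 25
f 29 25 2
f 33 25 29
f 44 43 47
f 44 47 45
f 45 47 48
f 45 48 46
f 47 43 49
f 47 49 48
f 48 49 50
f 48 50 46
f 49 43 51
f 49 51 50
f 50 51 52
f 50 52 46
f 51 43 53
f 51 53 52
f 52 53 54
f 52 54 46
f 53 43 55
f 53 55 54
f 54 55 56
f 54 56 46
f 55 43 57
f 55 57 56
f 56 57 58
f 56 58 46
f 57 43 59
f 57 59 58
f 58 59 60
f 58 60 46
f 59 43 61
f 59 61 60
f 60 61 62
f 60 62 46
f 61 43 63
f 61 63 62
f 62 63 64
f 62 64 46
f 63 43 44
f 63 44 64
f 64 44 45
f 64 45 46

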